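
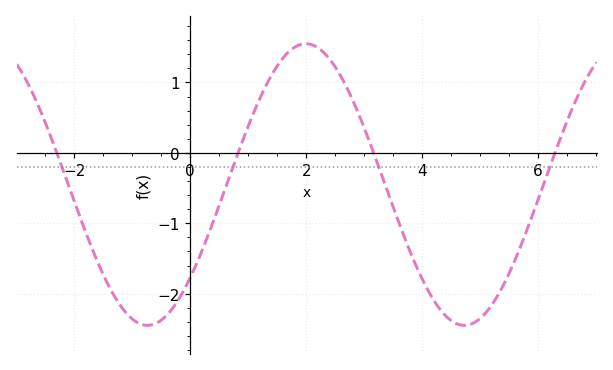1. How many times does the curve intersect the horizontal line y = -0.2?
4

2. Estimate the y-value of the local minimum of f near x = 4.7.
-2.45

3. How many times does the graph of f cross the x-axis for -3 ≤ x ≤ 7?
4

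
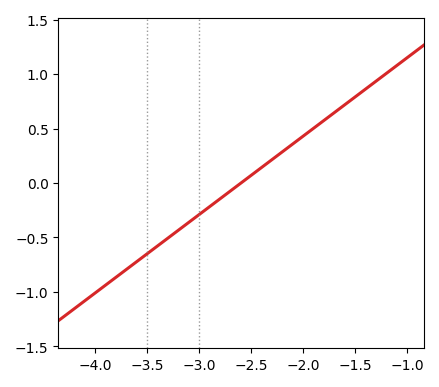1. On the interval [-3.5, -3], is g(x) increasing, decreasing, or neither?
increasing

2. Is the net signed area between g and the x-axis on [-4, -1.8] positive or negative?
negative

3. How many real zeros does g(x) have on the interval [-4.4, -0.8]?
1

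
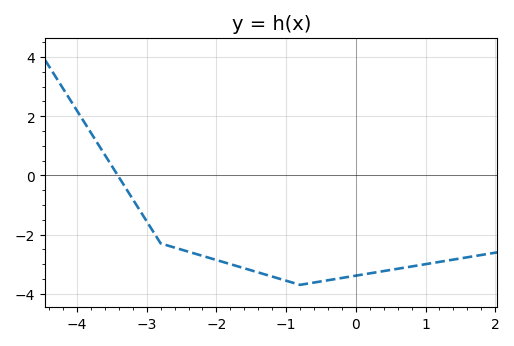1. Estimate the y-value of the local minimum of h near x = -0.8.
-3.6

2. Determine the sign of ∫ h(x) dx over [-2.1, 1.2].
negative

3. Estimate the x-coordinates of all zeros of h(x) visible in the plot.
-3.4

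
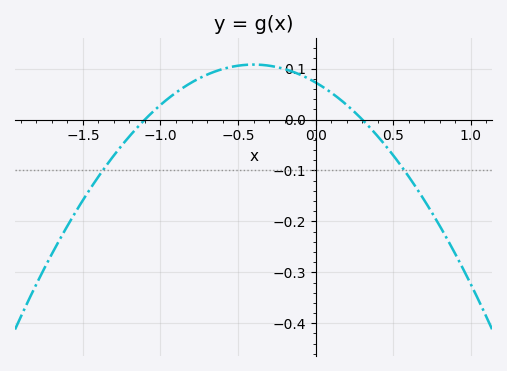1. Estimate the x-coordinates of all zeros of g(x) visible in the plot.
-1.1, 0.3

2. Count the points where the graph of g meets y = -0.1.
2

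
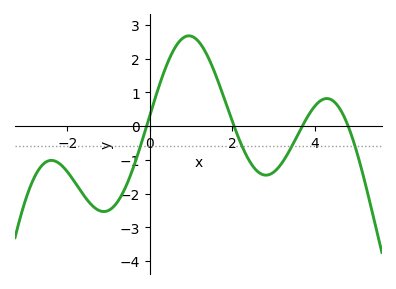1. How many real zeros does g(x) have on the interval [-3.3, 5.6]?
4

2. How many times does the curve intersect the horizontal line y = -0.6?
4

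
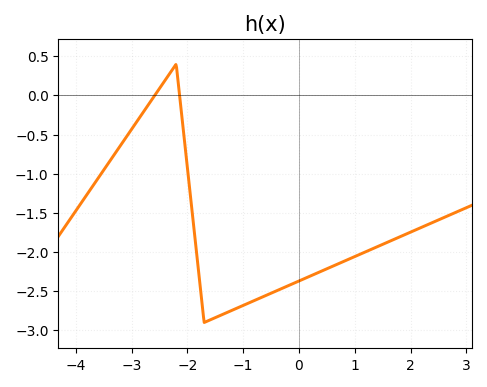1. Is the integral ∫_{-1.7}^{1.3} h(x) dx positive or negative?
negative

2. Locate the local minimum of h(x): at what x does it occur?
-1.7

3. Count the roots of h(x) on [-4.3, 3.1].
2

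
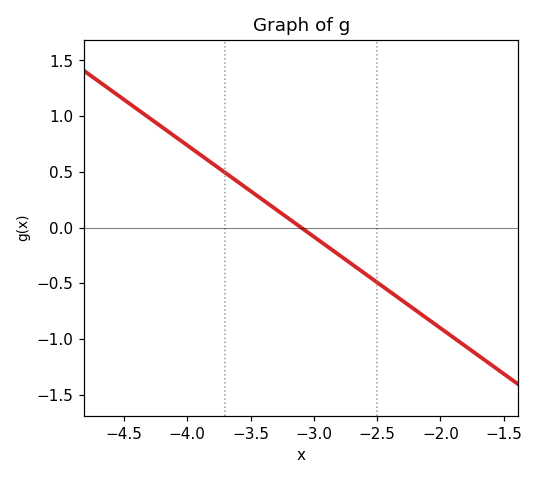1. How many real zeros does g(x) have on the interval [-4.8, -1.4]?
1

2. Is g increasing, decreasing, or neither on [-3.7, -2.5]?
decreasing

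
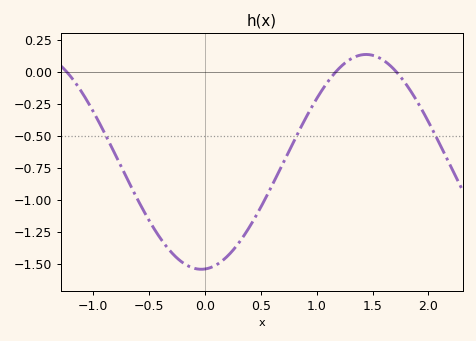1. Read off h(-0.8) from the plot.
-0.64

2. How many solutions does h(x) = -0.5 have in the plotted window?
3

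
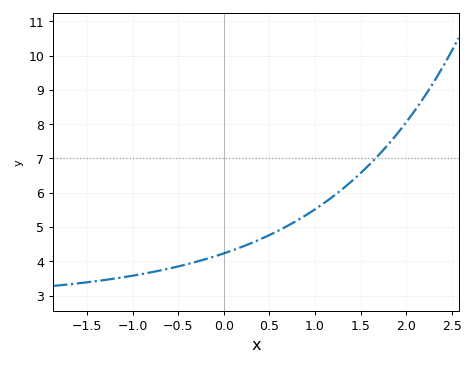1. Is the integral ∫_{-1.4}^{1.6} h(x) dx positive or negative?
positive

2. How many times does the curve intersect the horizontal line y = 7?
1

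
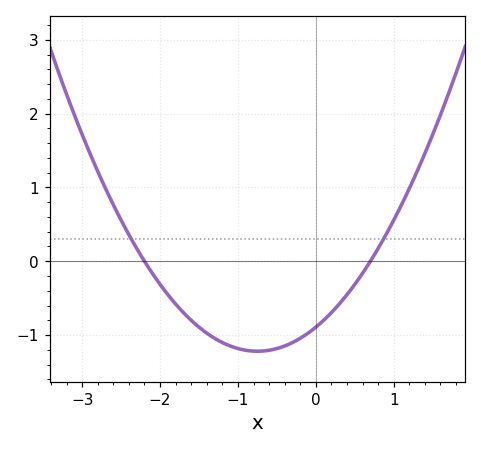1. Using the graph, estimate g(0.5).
-0.3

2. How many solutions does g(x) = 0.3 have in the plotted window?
2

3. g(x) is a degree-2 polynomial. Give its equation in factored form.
y = 0.58(x + 2.2)(x - 0.7)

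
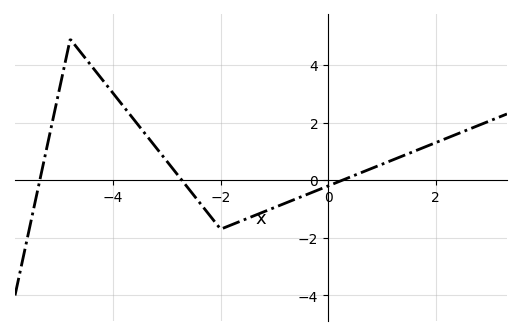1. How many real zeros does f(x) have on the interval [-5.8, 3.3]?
3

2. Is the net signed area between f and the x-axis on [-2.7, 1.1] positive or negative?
negative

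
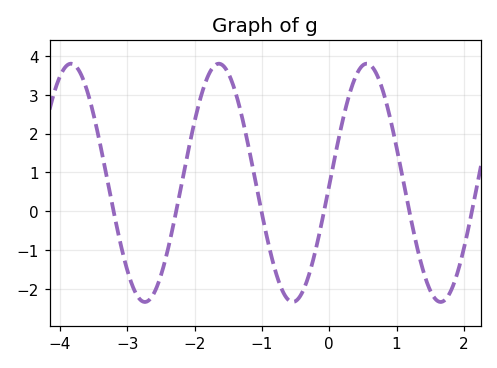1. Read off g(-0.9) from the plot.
-0.868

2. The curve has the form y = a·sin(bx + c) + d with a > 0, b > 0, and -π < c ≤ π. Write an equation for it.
y = 3.07sin(2.86x - 0.02) + 0.73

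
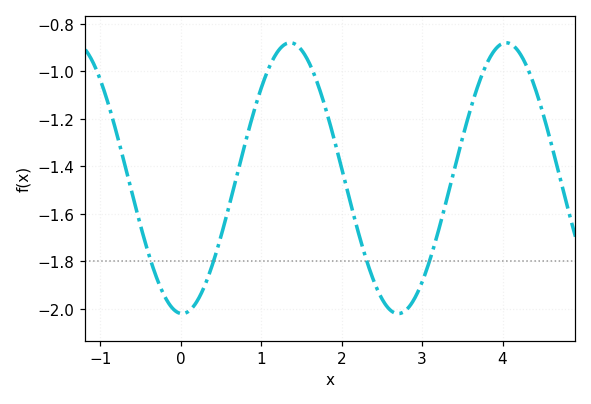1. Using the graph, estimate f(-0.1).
-2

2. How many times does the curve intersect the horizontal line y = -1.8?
4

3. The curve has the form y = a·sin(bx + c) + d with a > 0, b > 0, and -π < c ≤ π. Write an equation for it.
y = 0.57sin(2.34x - 1.61) - 1.45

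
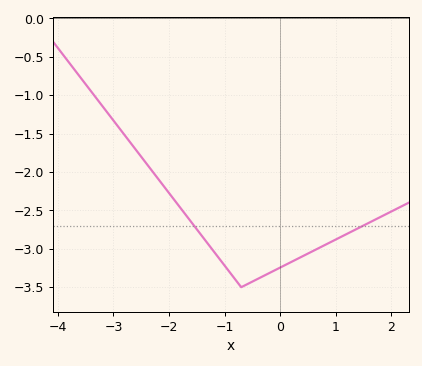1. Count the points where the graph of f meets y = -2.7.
2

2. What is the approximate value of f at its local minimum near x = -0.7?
-3.5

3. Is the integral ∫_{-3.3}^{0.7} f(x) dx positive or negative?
negative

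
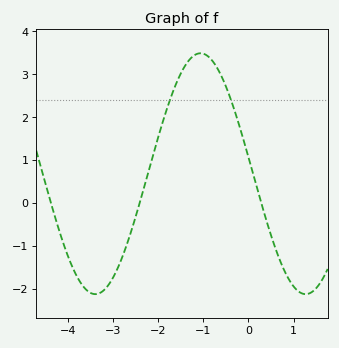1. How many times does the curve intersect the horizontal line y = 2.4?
2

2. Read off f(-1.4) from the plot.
3.2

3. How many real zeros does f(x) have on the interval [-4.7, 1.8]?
3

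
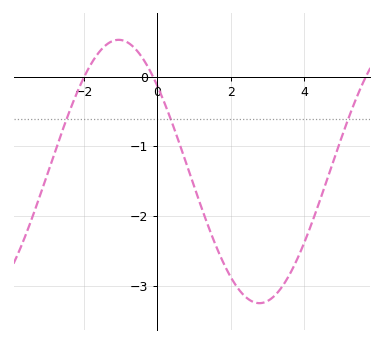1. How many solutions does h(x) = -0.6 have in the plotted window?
3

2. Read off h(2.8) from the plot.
-3.2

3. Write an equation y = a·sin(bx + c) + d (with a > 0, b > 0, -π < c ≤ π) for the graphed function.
y = 1.89sin(0.82x + 2.4) - 1.36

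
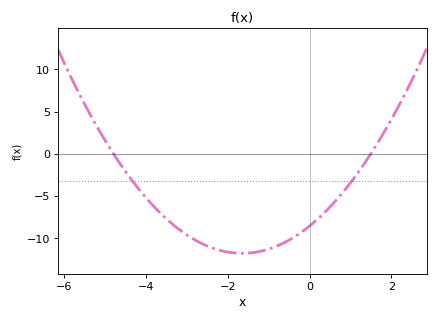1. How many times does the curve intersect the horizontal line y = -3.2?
2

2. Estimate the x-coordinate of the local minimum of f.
-1.6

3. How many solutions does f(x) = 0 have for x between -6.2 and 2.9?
2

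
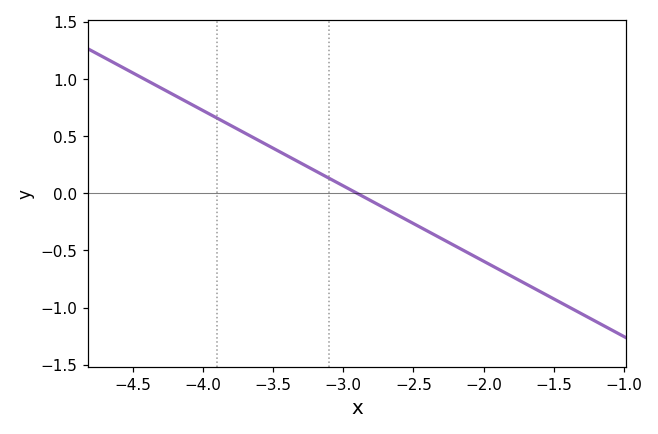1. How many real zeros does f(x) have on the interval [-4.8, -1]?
1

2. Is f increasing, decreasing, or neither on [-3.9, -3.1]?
decreasing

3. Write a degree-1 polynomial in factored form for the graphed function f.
y = -0.66(x + 2.9)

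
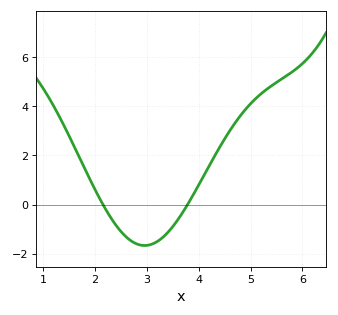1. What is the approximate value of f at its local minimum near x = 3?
-1.66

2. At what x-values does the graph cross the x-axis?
2.16, 3.79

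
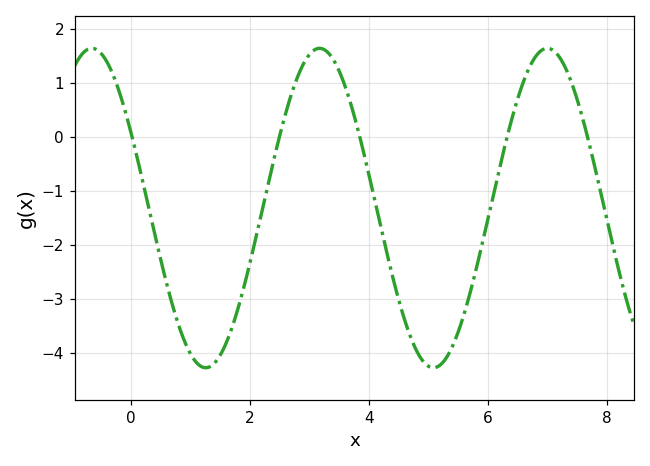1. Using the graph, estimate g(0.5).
-2.3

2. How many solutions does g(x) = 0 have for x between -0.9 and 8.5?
5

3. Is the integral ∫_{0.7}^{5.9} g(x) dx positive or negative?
negative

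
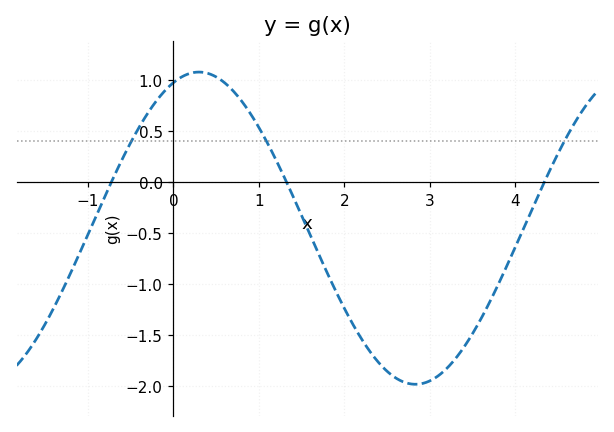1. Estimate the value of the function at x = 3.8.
-1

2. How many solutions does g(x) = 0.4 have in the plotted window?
3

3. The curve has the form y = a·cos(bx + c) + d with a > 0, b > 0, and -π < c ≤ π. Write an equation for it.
y = 1.53cos(1.2x - 0.37) - 0.45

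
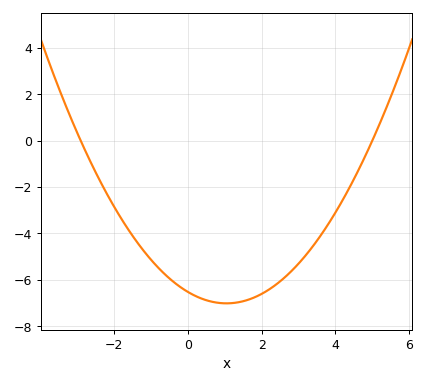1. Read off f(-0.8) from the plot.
-5.48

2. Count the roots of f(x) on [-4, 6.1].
2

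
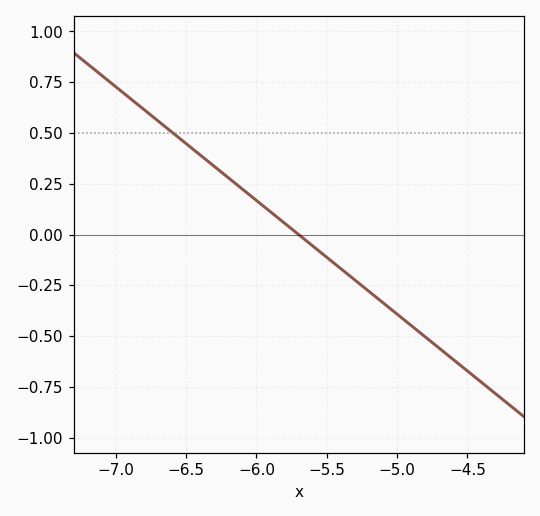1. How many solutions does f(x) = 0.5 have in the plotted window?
1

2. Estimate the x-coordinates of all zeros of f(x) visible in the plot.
-5.7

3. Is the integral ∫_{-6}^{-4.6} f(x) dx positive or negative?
negative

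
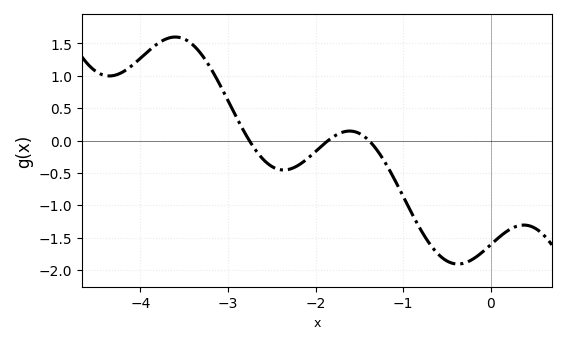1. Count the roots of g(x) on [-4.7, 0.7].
3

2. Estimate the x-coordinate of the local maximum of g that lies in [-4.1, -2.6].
-3.6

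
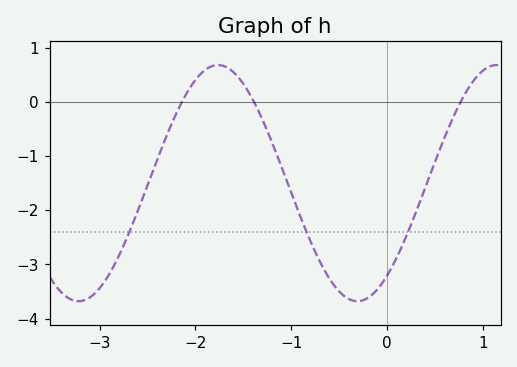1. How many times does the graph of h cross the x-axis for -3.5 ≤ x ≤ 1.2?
3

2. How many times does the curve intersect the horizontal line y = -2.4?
3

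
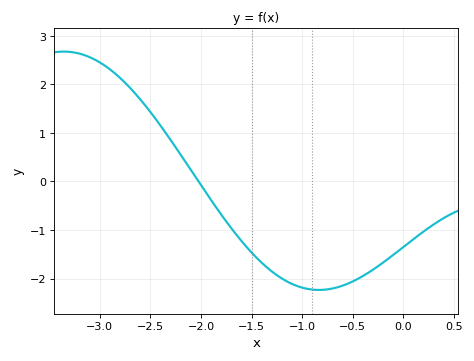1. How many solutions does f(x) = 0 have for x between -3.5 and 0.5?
1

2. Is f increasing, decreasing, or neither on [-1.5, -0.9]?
decreasing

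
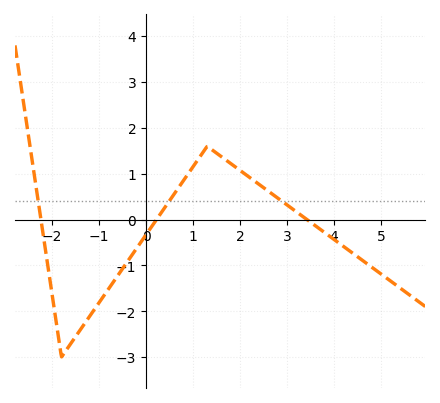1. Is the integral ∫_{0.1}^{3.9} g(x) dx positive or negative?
positive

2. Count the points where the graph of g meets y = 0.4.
3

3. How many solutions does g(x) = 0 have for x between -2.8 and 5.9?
3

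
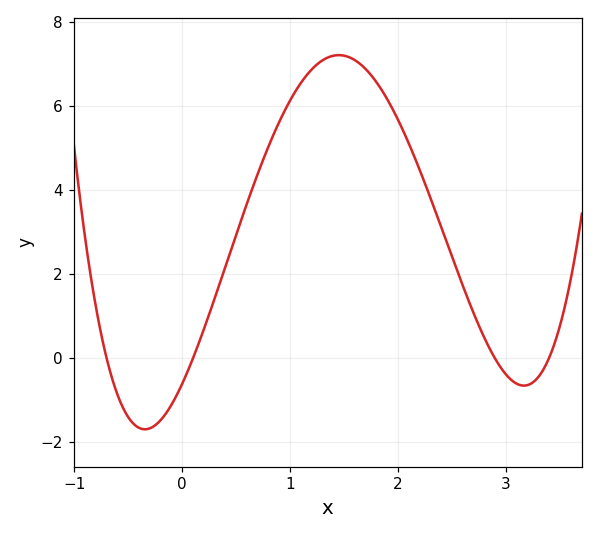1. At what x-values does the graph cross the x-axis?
-0.7, 0.1, 2.9, 3.4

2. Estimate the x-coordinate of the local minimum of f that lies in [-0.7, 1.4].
-0.3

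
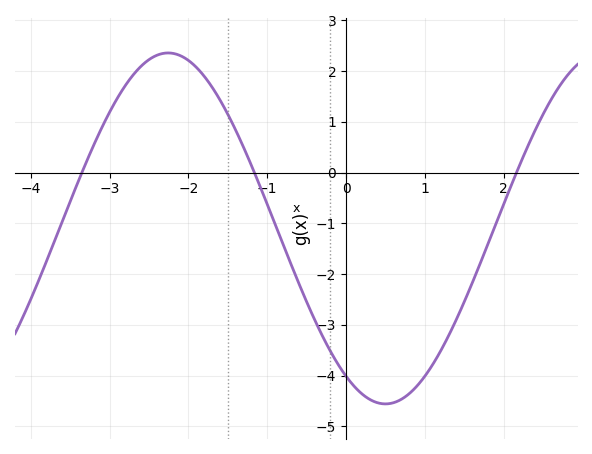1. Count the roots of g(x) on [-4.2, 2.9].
3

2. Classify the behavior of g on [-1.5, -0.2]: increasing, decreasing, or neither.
decreasing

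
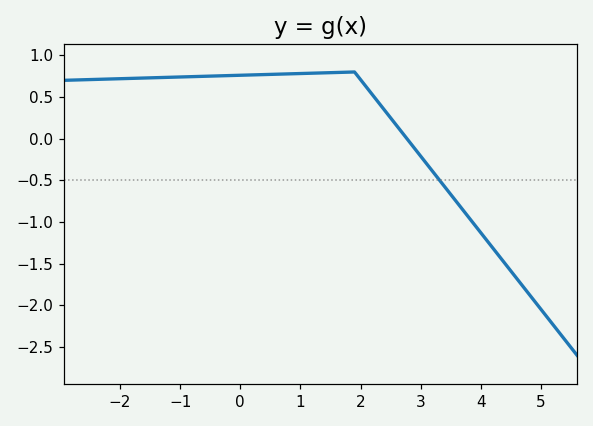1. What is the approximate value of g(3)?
-0.21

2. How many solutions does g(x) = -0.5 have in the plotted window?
1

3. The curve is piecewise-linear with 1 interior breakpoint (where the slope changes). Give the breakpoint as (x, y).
(1.9, 0.8)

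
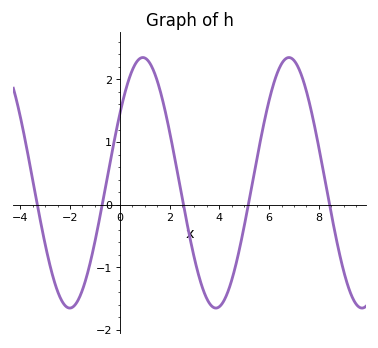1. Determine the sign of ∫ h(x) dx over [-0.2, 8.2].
positive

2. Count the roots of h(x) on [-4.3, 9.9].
5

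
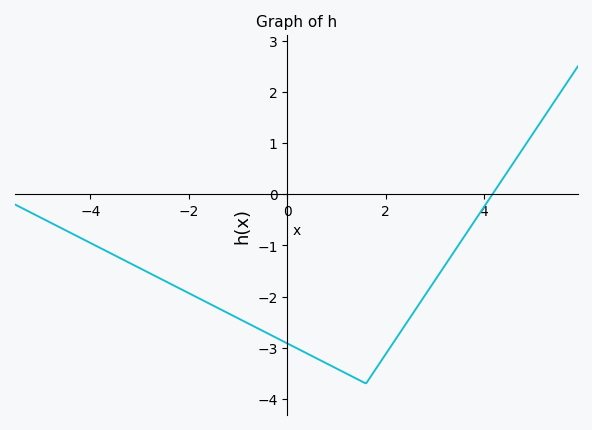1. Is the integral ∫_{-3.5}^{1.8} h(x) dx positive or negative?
negative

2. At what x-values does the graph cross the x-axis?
4.2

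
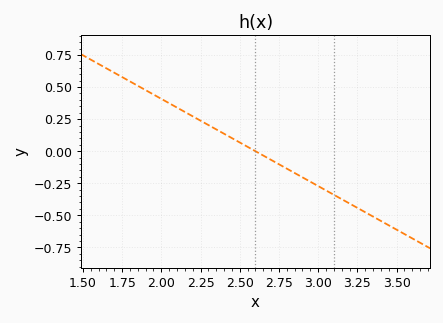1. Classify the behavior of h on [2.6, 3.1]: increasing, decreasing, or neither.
decreasing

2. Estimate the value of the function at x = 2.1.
0.34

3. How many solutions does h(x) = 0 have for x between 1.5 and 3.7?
1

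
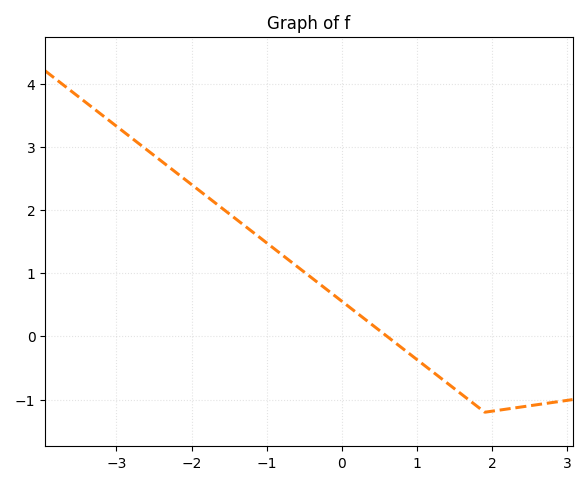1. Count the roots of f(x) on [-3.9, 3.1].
1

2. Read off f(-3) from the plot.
3.33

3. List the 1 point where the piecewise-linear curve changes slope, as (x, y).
(1.9, -1.2)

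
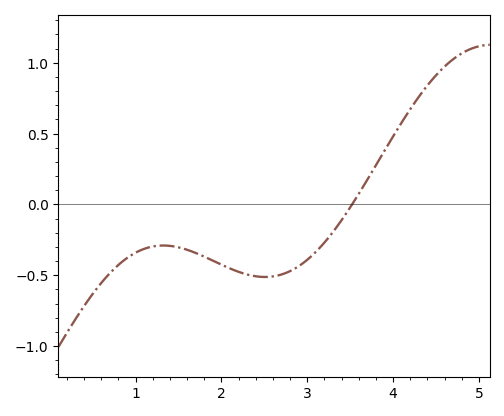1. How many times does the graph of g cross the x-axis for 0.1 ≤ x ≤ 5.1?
1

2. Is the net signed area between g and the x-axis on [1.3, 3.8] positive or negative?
negative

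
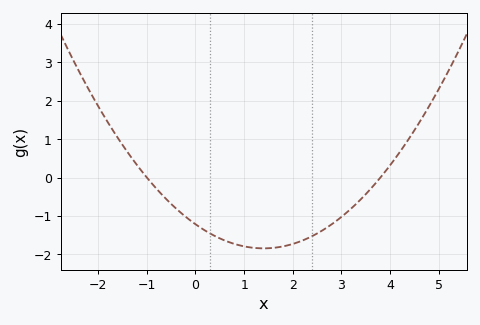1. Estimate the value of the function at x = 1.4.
-1.84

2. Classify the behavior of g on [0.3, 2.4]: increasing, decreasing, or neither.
neither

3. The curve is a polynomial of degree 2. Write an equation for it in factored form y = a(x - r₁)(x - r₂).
y = 0.32(x + 1)(x - 3.8)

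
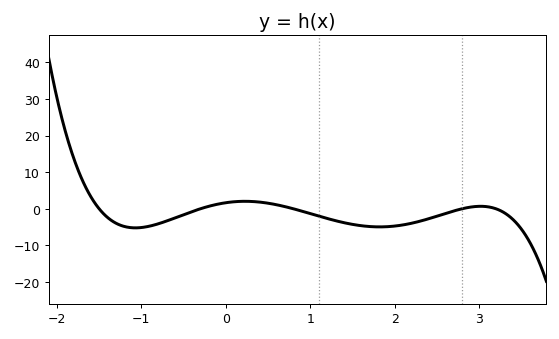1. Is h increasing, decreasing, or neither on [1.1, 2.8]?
neither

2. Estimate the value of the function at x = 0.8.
0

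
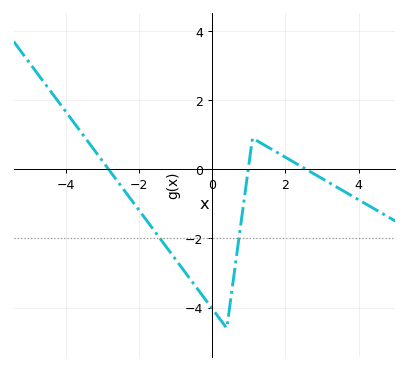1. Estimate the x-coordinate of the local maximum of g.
1.2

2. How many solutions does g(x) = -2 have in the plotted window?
2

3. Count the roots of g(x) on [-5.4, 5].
3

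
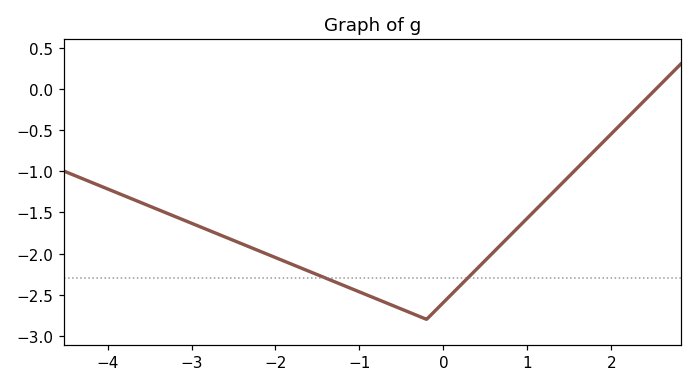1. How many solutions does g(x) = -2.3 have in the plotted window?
2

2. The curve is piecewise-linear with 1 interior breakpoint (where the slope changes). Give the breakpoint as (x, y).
(-0.2, -2.8)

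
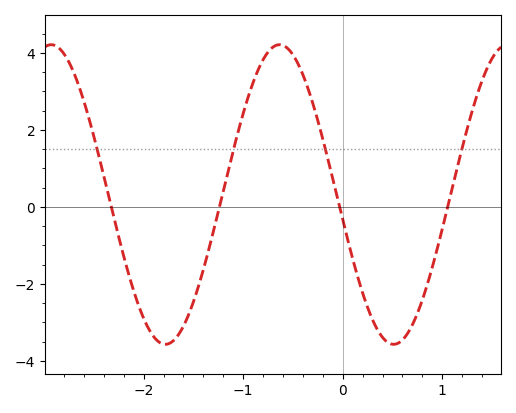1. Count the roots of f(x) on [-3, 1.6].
4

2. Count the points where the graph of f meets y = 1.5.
4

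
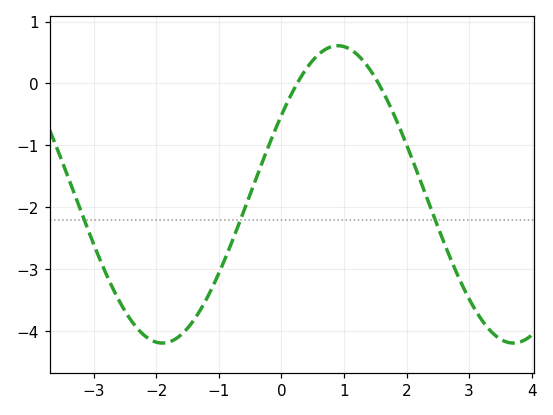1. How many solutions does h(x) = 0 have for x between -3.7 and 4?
2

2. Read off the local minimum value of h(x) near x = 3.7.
-4.2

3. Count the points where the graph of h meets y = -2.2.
3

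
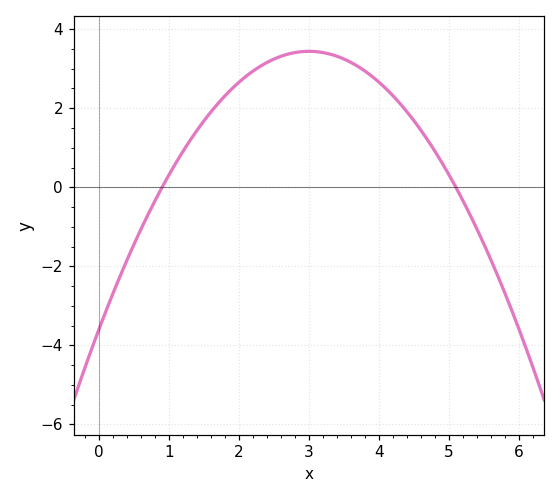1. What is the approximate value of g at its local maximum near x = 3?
3.44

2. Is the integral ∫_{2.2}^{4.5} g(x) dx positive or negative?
positive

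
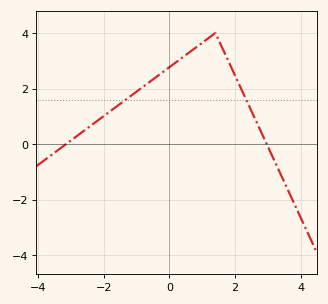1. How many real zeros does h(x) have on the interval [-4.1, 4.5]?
2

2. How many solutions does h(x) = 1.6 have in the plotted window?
2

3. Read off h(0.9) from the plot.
3.6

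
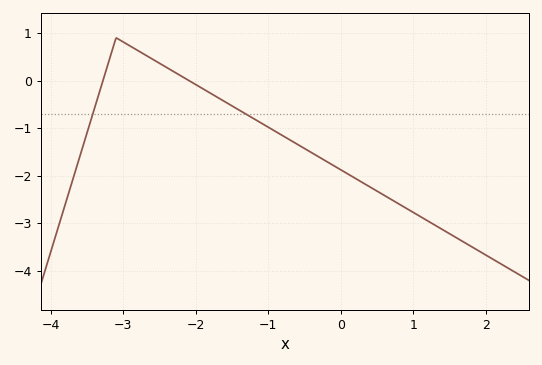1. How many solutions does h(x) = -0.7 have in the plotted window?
2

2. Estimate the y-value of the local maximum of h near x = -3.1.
0.9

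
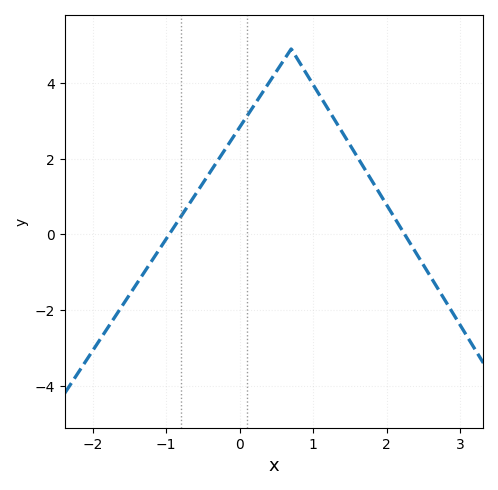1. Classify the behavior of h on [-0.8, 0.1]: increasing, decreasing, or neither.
increasing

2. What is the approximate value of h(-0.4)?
1.6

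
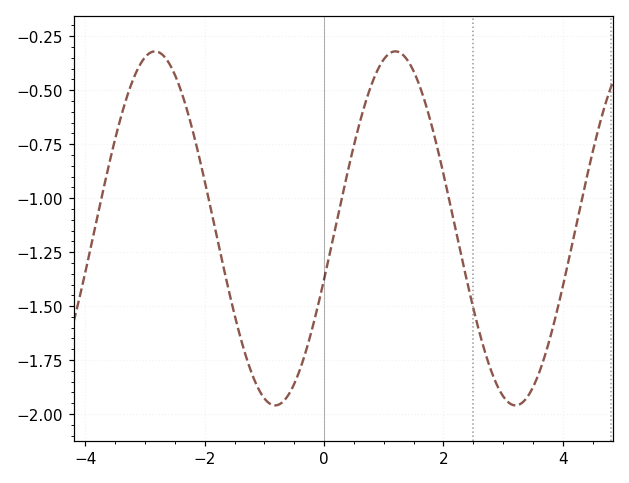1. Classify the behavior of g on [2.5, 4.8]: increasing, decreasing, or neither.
neither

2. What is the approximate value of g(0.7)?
-0.56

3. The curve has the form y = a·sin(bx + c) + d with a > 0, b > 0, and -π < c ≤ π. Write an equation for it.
y = 0.82sin(1.6x - 0.29) - 1.14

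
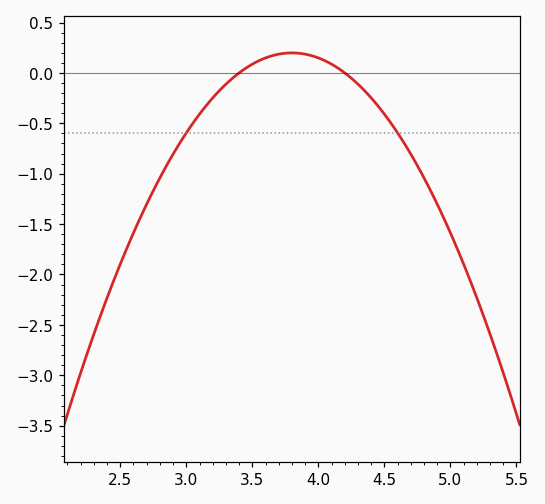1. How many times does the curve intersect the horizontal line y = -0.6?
2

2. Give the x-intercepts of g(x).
3.4, 4.2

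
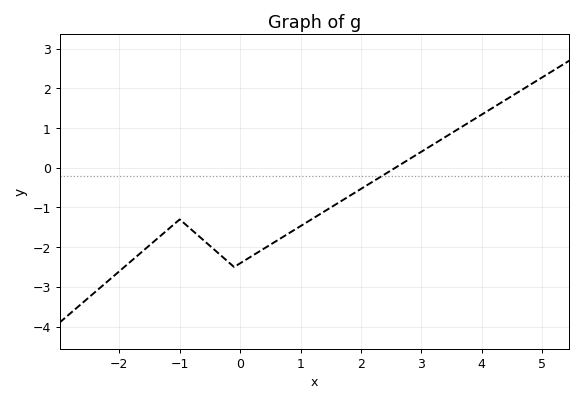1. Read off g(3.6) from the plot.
1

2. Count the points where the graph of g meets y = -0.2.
1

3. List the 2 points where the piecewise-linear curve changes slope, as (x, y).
(-1, -1.3); (-0.1, -2.5)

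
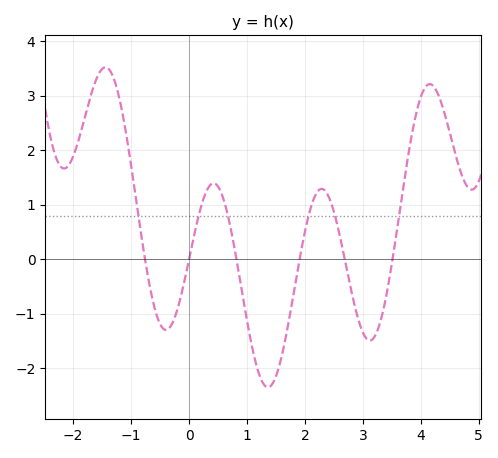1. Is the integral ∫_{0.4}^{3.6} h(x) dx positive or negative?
negative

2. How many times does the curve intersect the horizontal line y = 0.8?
6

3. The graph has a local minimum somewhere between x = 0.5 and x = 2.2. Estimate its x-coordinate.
1.36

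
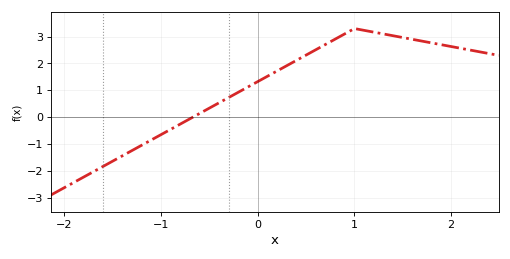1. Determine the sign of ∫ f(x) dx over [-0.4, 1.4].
positive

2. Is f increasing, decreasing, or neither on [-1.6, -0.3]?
increasing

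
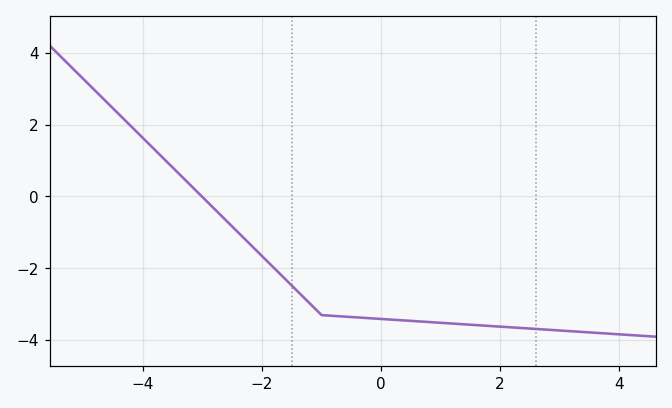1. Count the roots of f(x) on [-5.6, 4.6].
1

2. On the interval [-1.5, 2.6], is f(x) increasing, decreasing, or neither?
decreasing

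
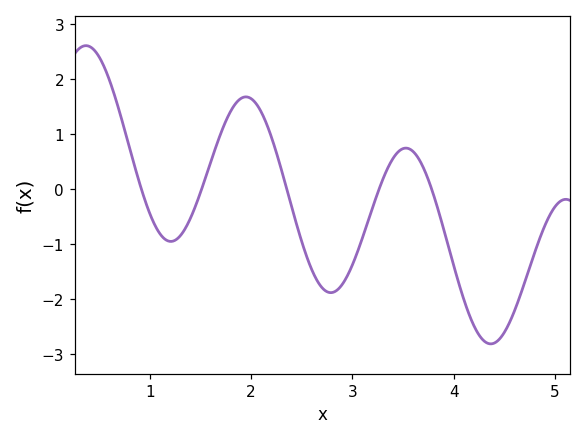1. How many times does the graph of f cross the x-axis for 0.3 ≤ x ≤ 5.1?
5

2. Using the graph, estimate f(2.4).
-0.3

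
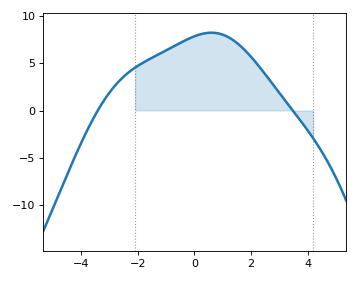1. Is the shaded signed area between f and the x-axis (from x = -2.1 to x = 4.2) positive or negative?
positive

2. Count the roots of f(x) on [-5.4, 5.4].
2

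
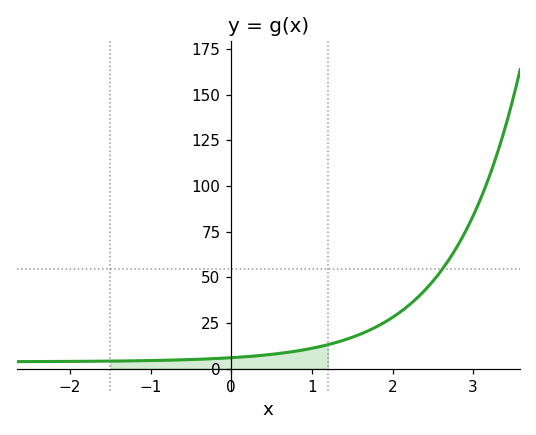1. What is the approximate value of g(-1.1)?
4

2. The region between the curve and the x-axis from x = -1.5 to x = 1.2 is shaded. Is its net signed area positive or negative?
positive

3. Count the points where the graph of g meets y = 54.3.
1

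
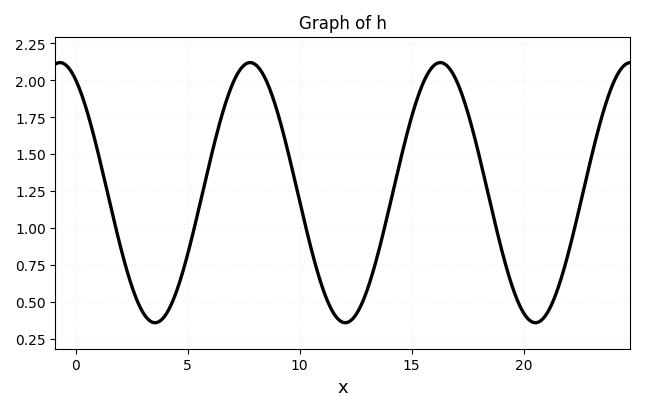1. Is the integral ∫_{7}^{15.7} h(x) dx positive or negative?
positive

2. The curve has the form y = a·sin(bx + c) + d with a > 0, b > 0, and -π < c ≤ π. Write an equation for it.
y = 0.88sin(0.74x + 2.09) + 1.24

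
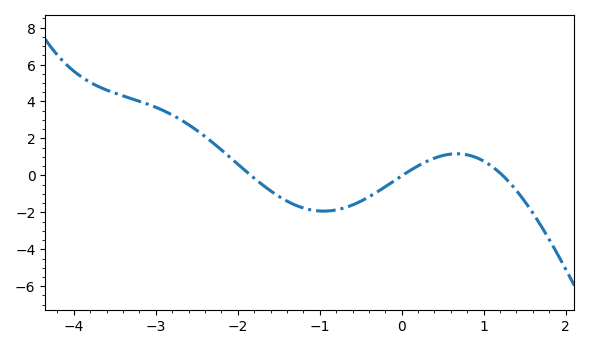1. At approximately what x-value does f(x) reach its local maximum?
0.671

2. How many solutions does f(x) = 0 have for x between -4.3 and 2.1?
3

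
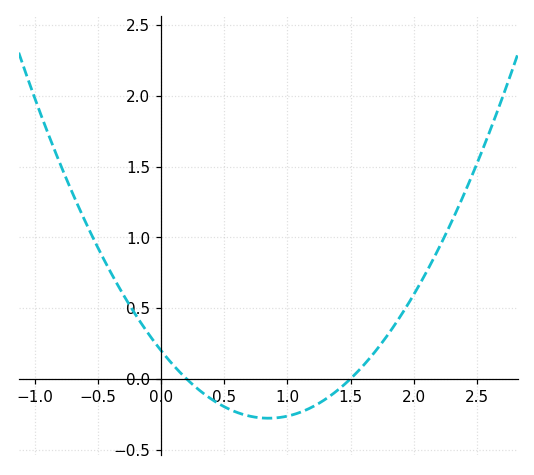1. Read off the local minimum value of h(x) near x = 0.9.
-0.3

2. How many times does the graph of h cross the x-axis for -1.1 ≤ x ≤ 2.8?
2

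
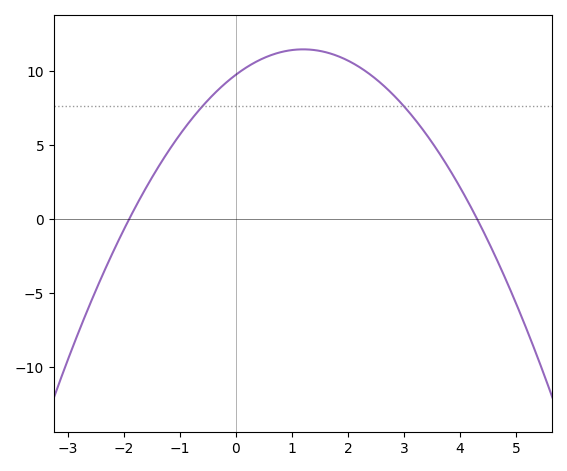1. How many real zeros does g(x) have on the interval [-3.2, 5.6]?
2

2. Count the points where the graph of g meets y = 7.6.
2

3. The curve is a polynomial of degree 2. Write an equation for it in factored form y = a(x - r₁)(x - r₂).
y = -1.19(x + 1.9)(x - 4.3)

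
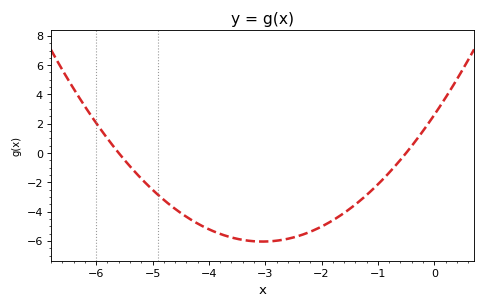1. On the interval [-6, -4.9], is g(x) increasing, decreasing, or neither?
decreasing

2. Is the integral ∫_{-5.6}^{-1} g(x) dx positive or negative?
negative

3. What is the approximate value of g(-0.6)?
-0.465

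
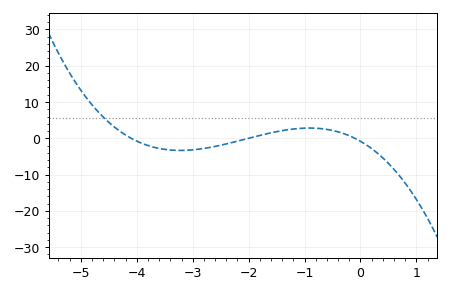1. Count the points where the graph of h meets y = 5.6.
1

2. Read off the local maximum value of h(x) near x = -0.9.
2.82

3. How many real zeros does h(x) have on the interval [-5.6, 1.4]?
3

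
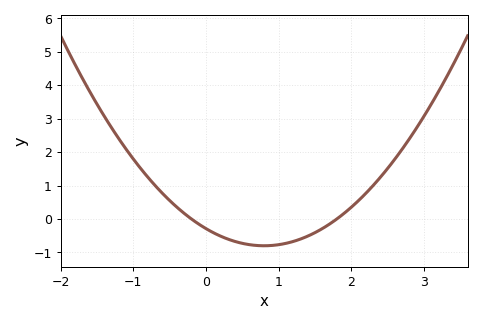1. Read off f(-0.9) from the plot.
1.5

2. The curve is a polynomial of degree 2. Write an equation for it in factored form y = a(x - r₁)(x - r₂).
y = 0.8(x + 0.2)(x - 1.8)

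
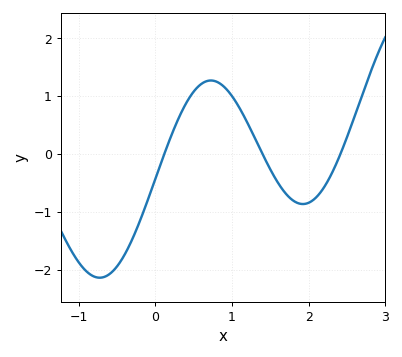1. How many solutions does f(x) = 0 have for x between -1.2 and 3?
3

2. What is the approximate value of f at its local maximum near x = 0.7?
1.3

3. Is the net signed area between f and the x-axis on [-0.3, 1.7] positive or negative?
positive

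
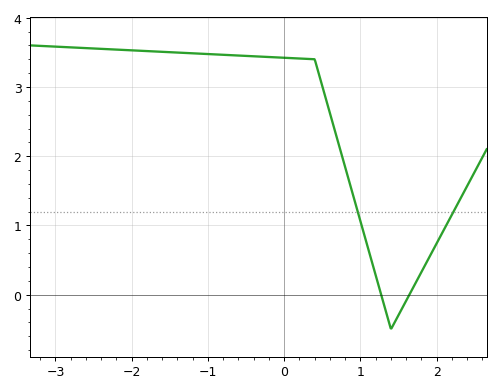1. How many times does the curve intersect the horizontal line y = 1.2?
2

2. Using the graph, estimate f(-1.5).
3.5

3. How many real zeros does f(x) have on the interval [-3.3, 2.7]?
2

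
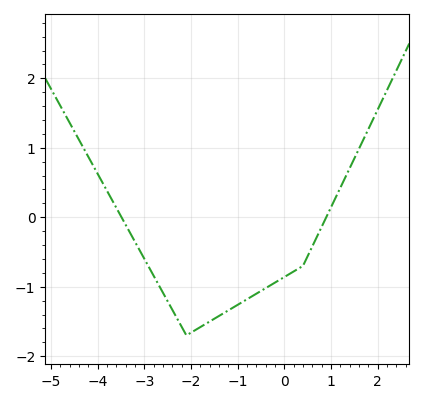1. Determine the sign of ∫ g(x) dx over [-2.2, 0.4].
negative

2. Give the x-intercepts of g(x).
-3.49, 0.898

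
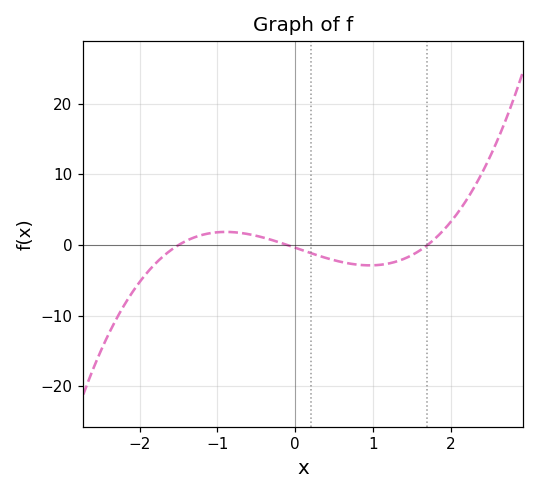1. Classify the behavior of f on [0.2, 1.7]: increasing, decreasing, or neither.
neither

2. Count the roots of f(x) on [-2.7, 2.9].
3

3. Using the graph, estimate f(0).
-0.38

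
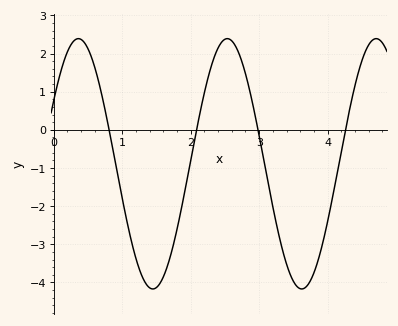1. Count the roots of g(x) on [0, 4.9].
4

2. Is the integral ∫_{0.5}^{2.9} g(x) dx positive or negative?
negative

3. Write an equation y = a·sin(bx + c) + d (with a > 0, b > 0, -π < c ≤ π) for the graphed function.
y = 3.28sin(2.9x + 0.53) - 0.89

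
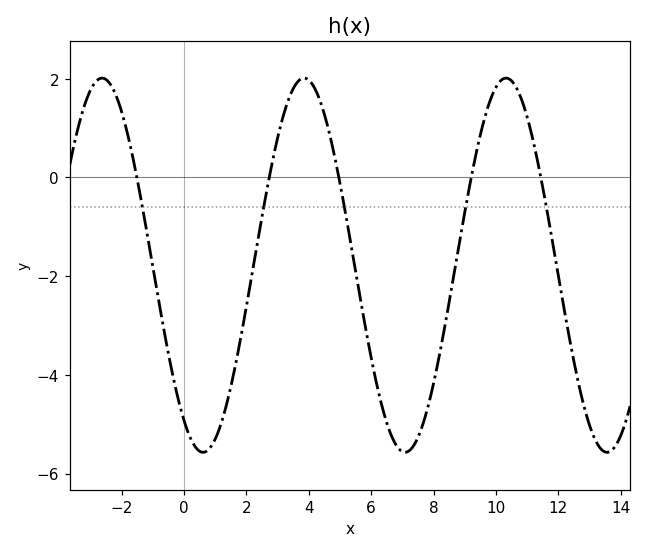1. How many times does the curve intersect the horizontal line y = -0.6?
5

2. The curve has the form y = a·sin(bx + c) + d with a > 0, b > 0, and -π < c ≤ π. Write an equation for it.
y = 3.79sin(0.97x - 2.2) - 1.78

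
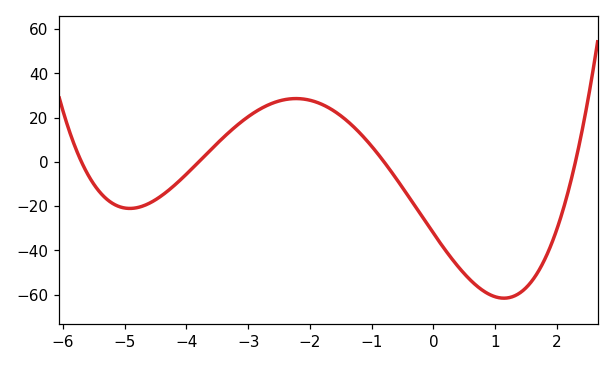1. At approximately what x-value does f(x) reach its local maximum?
-2.2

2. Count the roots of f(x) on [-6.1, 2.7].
4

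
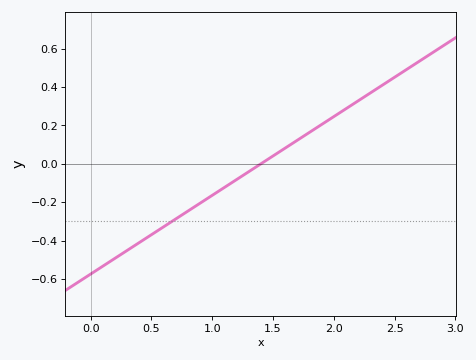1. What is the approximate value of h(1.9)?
0.205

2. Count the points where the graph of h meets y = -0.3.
1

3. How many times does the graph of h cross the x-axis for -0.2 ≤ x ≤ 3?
1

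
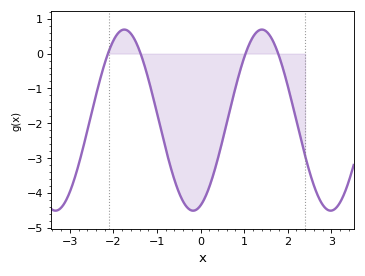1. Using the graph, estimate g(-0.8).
-2.72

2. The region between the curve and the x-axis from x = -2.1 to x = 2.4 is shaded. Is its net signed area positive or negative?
negative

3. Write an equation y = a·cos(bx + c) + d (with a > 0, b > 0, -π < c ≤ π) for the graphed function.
y = 2.6cos(1.99x - 2.8) - 1.91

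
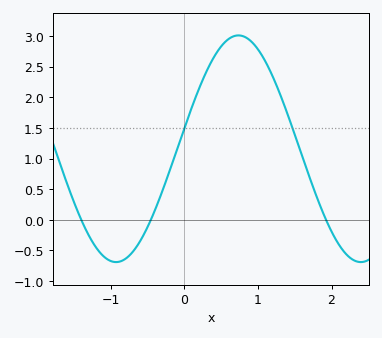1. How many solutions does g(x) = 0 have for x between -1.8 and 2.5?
3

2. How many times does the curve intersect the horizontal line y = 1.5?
2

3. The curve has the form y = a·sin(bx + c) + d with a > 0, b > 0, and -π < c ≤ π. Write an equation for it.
y = 1.85sin(1.89x + 0.18) + 1.16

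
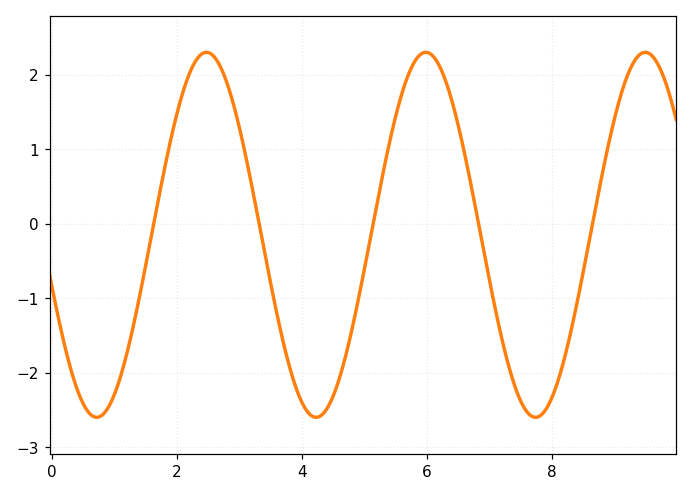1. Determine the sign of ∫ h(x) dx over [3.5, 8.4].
negative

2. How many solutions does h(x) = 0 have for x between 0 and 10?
5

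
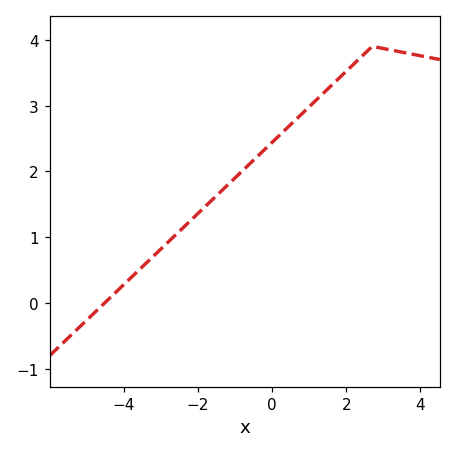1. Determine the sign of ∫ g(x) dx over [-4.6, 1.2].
positive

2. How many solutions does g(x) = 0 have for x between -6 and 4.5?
1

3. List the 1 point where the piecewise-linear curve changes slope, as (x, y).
(2.7, 3.9)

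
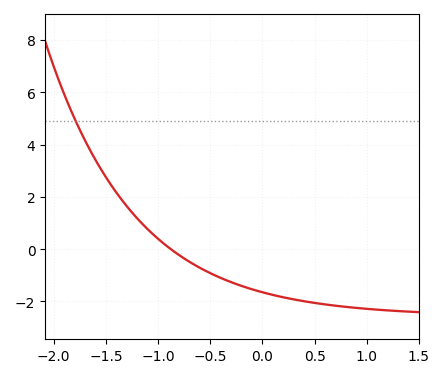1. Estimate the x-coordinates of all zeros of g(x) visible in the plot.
-0.9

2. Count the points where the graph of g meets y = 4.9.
1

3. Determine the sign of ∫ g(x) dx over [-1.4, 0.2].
negative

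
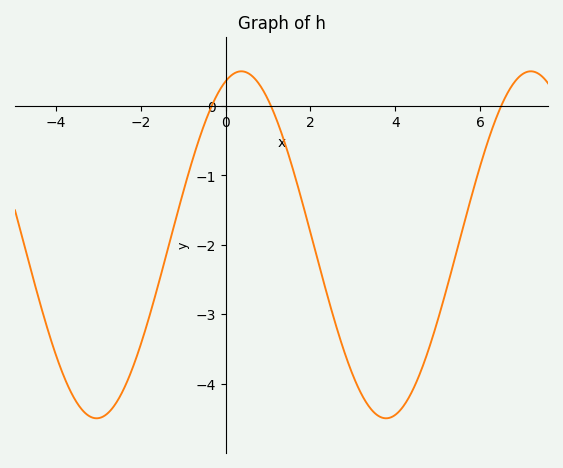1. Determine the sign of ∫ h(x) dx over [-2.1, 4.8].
negative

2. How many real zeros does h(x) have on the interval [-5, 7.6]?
3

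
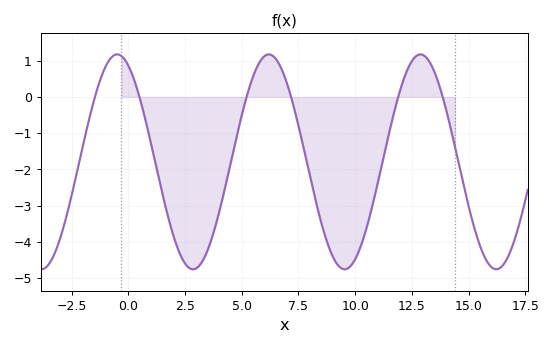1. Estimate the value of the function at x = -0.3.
1.12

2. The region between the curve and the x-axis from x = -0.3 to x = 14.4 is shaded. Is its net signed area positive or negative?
negative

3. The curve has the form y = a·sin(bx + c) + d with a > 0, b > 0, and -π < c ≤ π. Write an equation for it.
y = 2.96sin(0.94x + 2.03) - 1.79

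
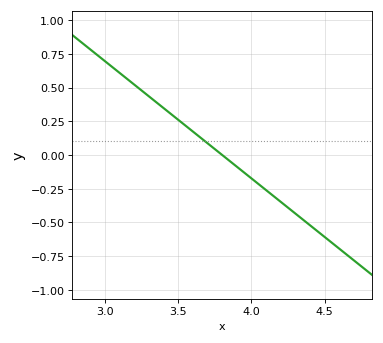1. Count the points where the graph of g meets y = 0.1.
1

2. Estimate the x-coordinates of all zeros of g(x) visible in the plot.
3.8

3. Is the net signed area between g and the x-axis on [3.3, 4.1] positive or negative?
positive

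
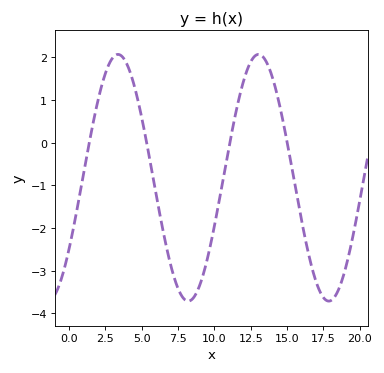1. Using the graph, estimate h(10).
-1.95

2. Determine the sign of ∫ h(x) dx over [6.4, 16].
negative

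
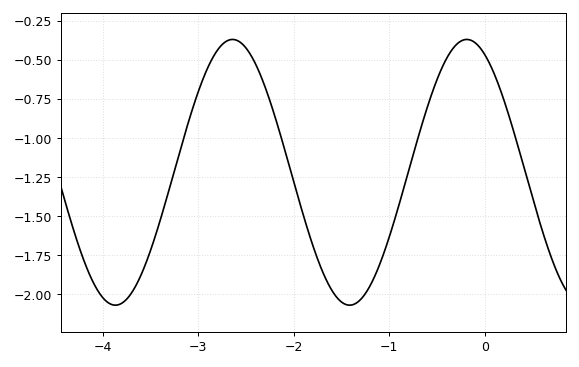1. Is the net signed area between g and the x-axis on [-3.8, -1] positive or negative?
negative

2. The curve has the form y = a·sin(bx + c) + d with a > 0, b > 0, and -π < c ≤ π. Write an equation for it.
y = 0.85sin(2.6x + 2) - 1.22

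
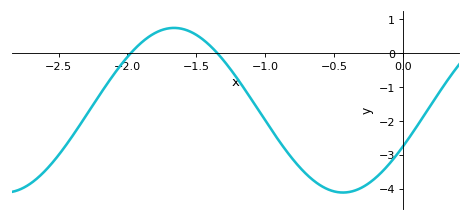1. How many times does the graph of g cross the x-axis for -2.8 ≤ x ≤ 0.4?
2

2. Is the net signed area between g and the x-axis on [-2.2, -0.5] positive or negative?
negative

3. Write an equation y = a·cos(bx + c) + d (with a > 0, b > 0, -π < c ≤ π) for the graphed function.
y = 2.43cos(2.6x - 2) - 1.68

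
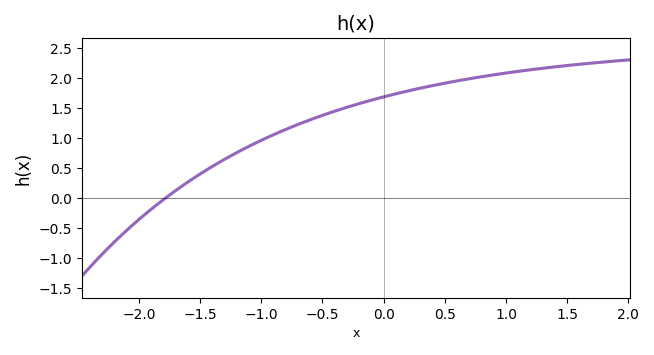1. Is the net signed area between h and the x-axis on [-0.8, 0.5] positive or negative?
positive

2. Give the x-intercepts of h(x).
-1.79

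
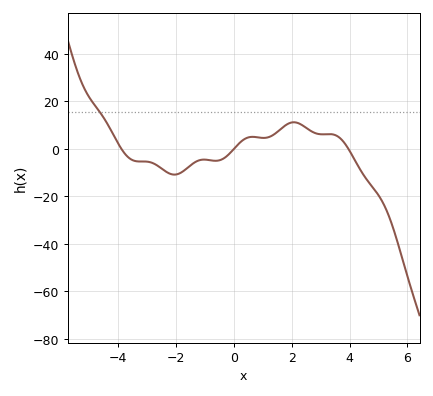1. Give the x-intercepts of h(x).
-3.8, 0, 4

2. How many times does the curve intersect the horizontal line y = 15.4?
1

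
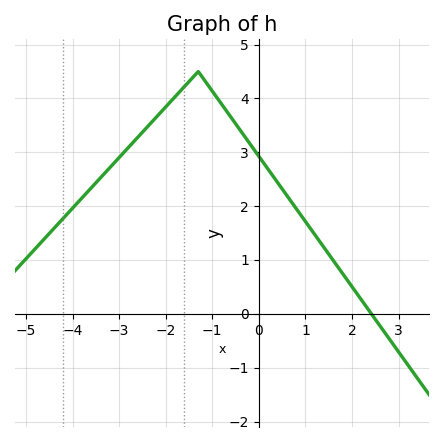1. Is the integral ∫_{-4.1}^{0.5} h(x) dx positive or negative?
positive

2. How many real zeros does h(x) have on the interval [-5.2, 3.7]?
1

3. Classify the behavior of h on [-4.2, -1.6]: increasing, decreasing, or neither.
increasing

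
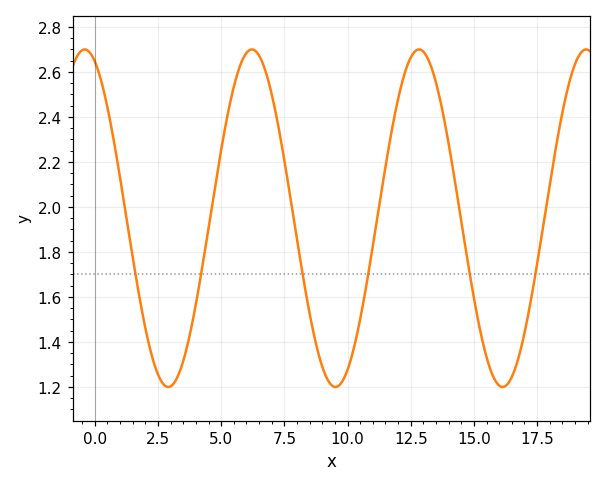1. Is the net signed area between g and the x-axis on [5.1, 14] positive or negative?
positive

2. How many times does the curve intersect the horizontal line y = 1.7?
6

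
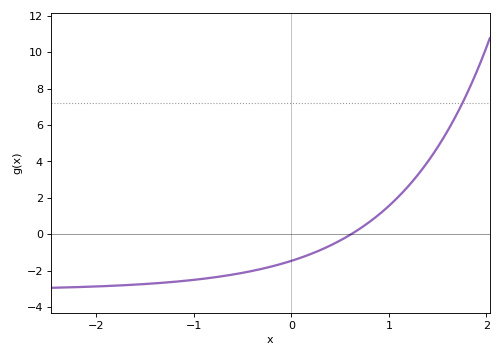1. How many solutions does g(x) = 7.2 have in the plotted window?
1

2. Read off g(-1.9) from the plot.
-2.85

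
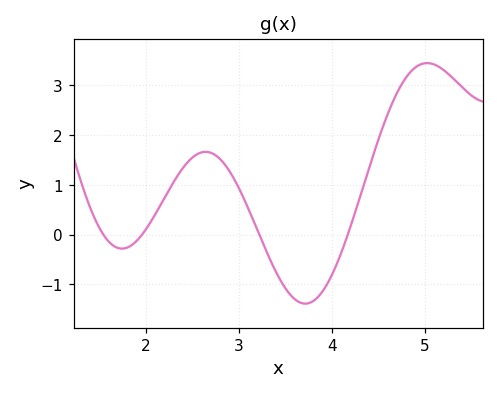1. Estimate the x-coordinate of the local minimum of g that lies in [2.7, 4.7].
3.7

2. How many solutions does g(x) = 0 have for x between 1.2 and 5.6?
4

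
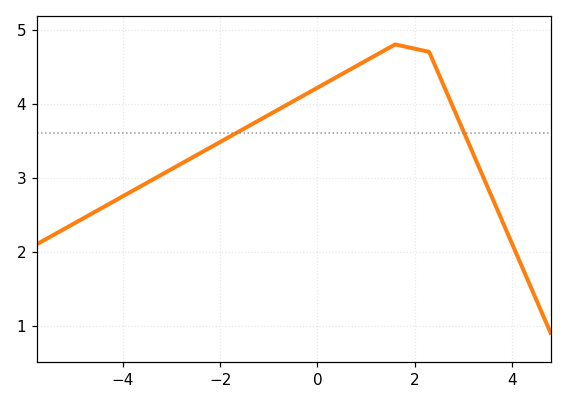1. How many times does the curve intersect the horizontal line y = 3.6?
2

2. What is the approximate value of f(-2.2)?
3.4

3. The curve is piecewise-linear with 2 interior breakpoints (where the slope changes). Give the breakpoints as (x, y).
(1.6, 4.8); (2.3, 4.7)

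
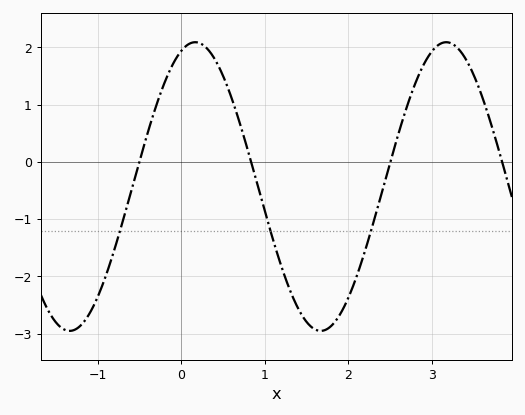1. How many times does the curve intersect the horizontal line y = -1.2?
3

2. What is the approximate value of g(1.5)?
-2.79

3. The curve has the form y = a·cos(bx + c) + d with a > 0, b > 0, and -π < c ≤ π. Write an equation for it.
y = 2.52cos(2.09x - 0.352) - 0.43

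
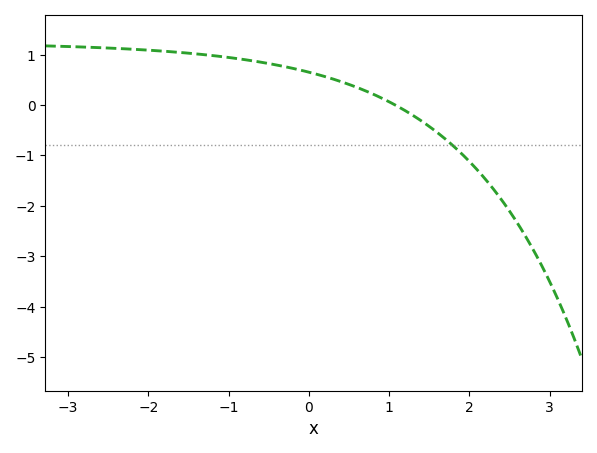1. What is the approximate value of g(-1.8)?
1.1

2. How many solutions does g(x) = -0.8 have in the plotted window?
1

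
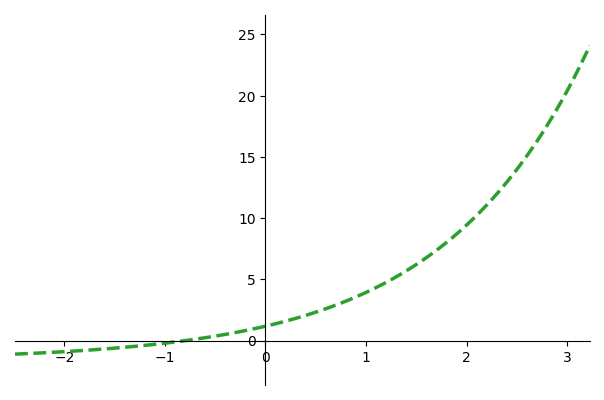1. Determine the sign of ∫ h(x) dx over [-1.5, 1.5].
positive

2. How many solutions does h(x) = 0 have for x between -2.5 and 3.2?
1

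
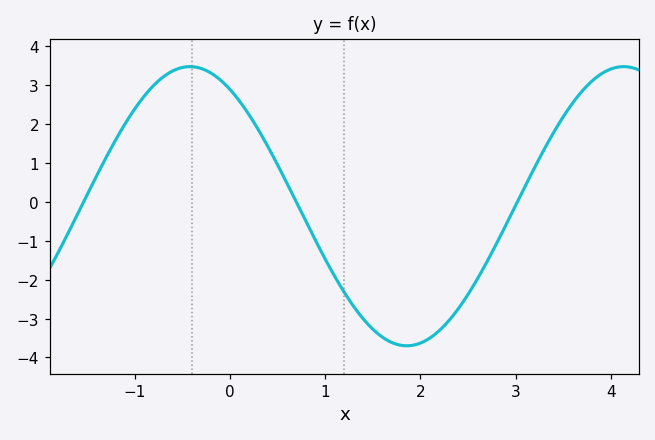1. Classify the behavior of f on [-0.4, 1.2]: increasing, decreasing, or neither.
decreasing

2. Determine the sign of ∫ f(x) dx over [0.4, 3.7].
negative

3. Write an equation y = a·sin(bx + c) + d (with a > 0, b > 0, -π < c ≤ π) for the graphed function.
y = 3.59sin(1.38x + 2.15) - 0.11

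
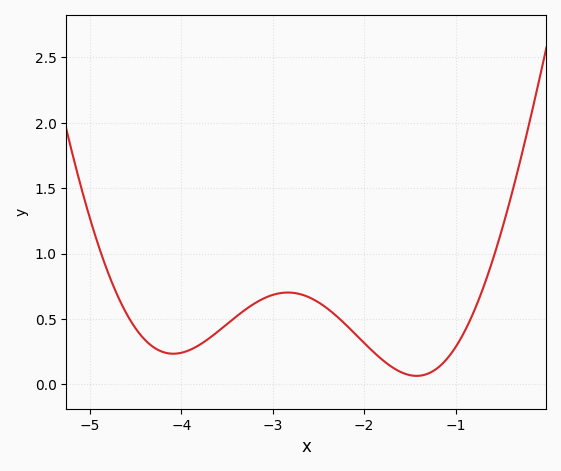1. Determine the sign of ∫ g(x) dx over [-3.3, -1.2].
positive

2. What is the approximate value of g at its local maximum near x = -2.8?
0.7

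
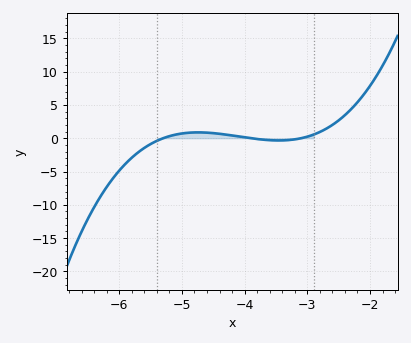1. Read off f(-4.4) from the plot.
0.5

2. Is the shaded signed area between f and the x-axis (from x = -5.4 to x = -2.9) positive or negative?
positive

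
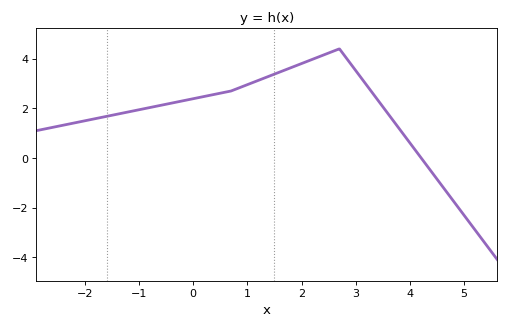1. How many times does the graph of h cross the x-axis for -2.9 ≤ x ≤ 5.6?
1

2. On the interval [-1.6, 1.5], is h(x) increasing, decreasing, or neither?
increasing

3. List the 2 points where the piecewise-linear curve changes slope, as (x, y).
(0.7, 2.7); (2.7, 4.4)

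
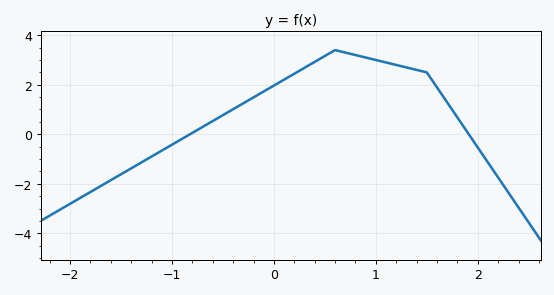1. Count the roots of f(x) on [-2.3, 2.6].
2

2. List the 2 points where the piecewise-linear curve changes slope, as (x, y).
(0.6, 3.4); (1.5, 2.5)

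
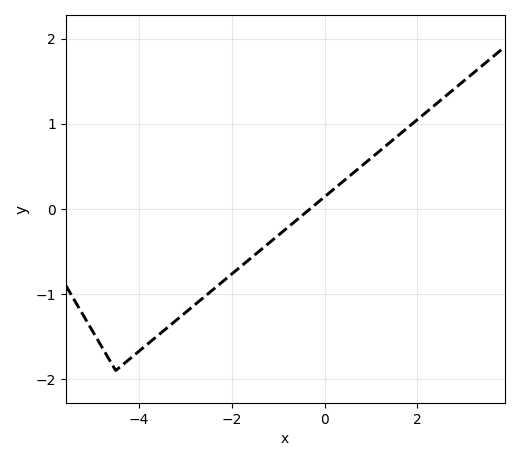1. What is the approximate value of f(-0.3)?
0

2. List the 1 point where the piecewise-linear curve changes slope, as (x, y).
(-4.5, -1.9)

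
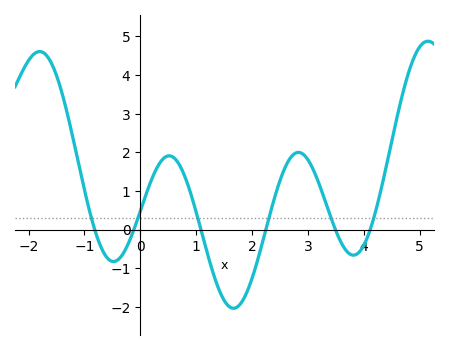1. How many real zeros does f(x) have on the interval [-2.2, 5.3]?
6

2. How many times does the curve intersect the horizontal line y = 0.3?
6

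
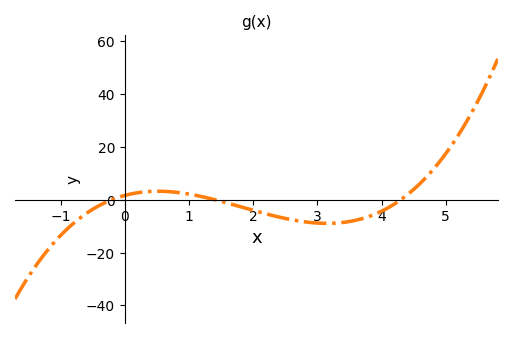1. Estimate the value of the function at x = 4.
-4.36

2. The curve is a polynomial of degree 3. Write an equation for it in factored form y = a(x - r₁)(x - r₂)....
y = 1.33(x + 0.2)(x - 1.4)(x - 4.3)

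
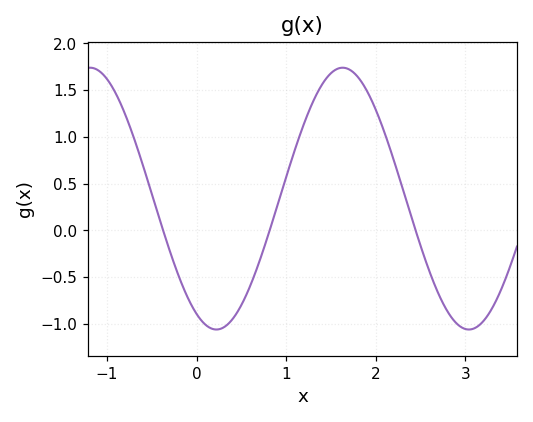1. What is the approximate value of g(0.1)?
-1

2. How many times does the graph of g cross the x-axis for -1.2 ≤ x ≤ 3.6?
3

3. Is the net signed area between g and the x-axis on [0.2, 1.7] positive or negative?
positive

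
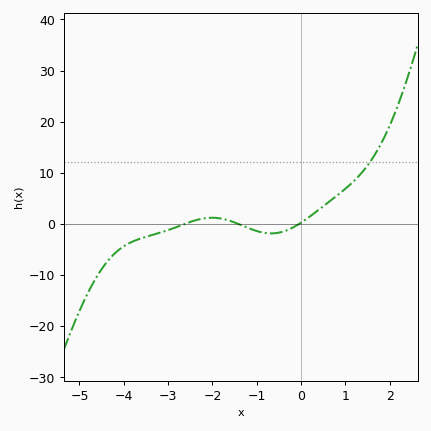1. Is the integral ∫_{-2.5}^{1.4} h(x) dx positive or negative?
positive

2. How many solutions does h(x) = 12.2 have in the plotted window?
1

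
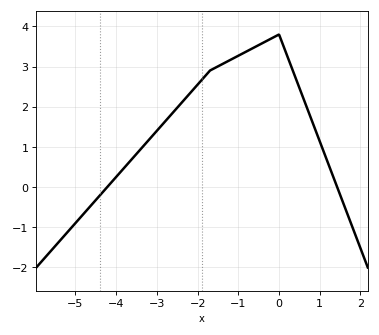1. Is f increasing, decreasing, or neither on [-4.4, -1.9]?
increasing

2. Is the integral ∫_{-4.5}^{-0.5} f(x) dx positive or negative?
positive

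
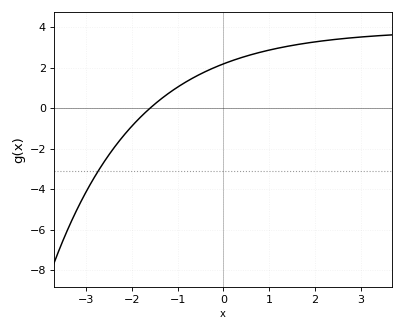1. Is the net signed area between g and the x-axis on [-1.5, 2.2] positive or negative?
positive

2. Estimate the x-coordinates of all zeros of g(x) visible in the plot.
-1.6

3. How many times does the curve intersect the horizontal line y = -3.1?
1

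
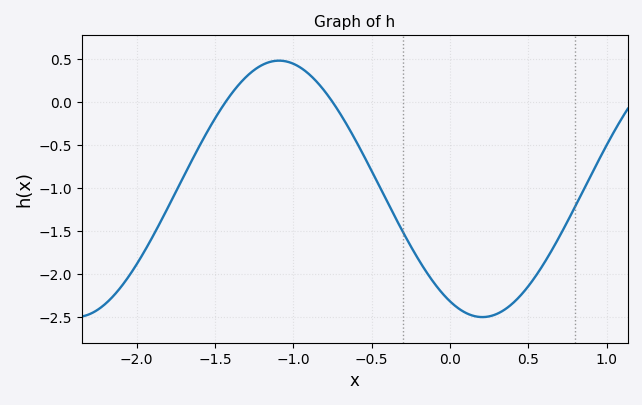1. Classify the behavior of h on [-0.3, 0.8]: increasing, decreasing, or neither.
neither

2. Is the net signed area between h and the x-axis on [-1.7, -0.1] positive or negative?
negative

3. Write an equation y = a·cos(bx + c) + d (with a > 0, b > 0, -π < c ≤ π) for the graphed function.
y = 1.49cos(2.4x + 2.6) - 1.01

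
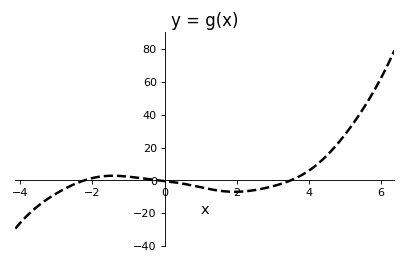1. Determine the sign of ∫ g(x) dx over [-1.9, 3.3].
negative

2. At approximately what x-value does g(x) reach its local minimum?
2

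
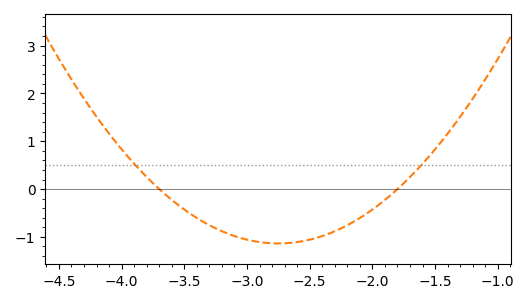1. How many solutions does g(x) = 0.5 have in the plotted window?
2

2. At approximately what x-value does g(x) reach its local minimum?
-2.75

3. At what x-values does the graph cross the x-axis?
-3.7, -1.8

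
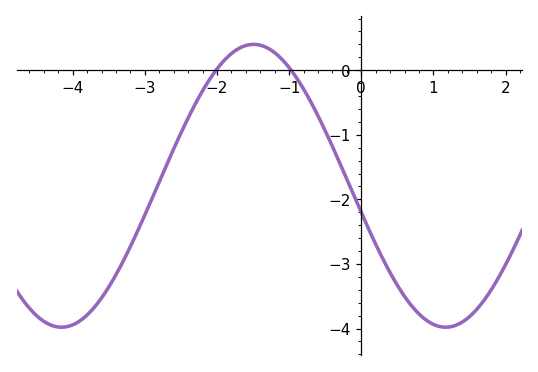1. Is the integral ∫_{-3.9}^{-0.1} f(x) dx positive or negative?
negative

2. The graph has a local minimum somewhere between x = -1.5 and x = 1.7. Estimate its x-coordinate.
1.17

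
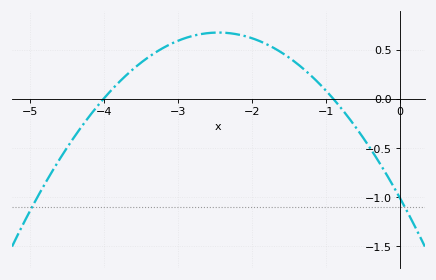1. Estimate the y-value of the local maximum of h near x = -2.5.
0.673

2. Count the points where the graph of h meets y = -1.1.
2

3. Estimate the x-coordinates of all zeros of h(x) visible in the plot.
-4, -0.9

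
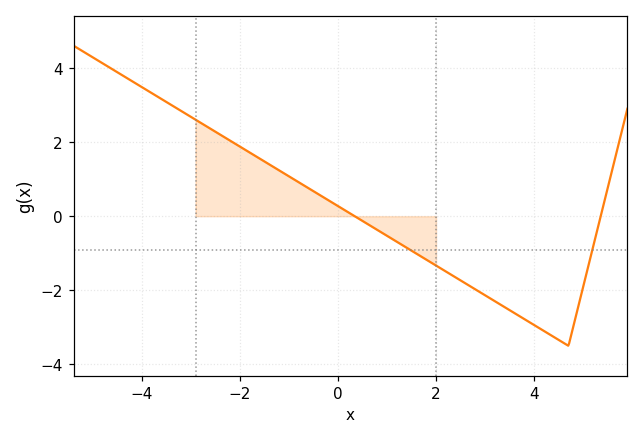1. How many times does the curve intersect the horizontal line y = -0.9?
2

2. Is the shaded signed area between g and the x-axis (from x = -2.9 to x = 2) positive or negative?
positive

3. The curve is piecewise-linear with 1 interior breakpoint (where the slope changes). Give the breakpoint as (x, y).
(4.7, -3.5)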